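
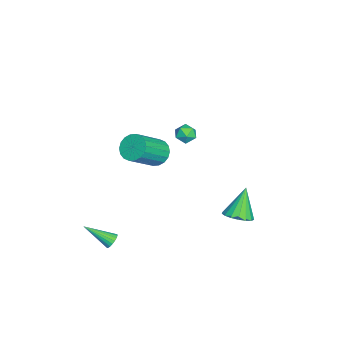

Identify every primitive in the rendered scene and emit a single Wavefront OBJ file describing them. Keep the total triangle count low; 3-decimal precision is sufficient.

v 3.539 3.571 -0.849
v 3.972 2.927 -0.477
v 2.641 3.889 0.749
v 4.209 3.257 -0.41
v 4.292 3.658 -0.443
v 4.203 4.04 -0.569
v 3.962 4.314 -0.759
v 3.624 4.418 -0.97
v 3.267 4.327 -1.153
v 2.971 4.064 -1.266
v 2.806 3.687 -1.284
v 2.809 3.284 -1.202
v 2.979 2.946 -1.039
v 3.277 2.751 -0.832
v 3.636 2.745 -0.629
v -3.16 0.453 0.47
v -2.583 0.187 0.191
v -3.777 -0.067 -0.311
v -3.2 -0.333 -0.59
v -3.416 -0.549 0.033
v -3.035 -0.228 0.516
v -3.325 0.348 -0.636
v -2.944 0.669 -0.153
v -2.685 0.122 -0.492
v -2.741 -0.432 -0.078
v -3.619 0.552 -0.042
v -3.675 -0.002 0.372
v 3.802 -2.991 -3.461
v 4.25 -2.894 -3.263
v 3.698 -4.509 -2.479
v 4.123 -2.799 -3.129
v 3.939 -2.737 -3.053
v 3.732 -2.719 -3.047
v 3.537 -2.748 -3.113
v 3.388 -2.82 -3.239
v 3.31 -2.921 -3.403
v 3.317 -3.034 -3.577
v 3.408 -3.14 -3.731
v 3.567 -3.22 -3.839
v 3.767 -3.261 -3.881
v 3.972 -3.255 -3.85
v 4.148 -3.203 -3.752
v 4.264 -3.115 -3.604
v 4.301 -3.006 -3.431
v 1.126 -0.979 1.835
v 1.705 -1.09 1.223
v 2.973 -2.152 2.612
v 2.394 -2.041 3.225
v 1.809 -0.761 1.379
v 3.077 -1.823 2.768
v 1.778 -0.476 1.625
v 3.046 -1.538 3.014
v 1.618 -0.29 1.913
v 2.886 -1.352 3.302
v 1.361 -0.241 2.186
v 2.628 -1.303 3.575
v 1.057 -0.338 2.389
v 2.324 -1.4 3.778
v 0.766 -0.562 2.483
v 2.034 -1.624 3.872
v 0.547 -0.868 2.448
v 1.815 -1.93 3.837
v 0.443 -1.197 2.292
v 1.711 -2.259 3.681
v 0.474 -1.482 2.046
v 1.742 -2.544 3.435
v 0.634 -1.668 1.758
v 1.902 -2.73 3.147
v 0.892 -1.717 1.485
v 2.159 -2.779 2.874
v 1.196 -1.62 1.282
v 2.463 -2.682 2.671
v 1.486 -1.396 1.188
v 2.754 -2.458 2.577
f 2 1 4
f 2 4 3
f 4 1 5
f 4 5 3
f 5 1 6
f 5 6 3
f 6 1 7
f 6 7 3
f 7 1 8
f 7 8 3
f 8 1 9
f 8 9 3
f 9 1 10
f 9 10 3
f 10 1 11
f 10 11 3
f 11 1 12
f 11 12 3
f 12 1 13
f 12 13 3
f 13 1 14
f 13 14 3
f 14 1 15
f 14 15 3
f 15 1 2
f 15 2 3
f 16 27 21
f 16 21 17
f 16 17 23
f 16 23 26
f 16 26 27
f 17 21 25
f 21 27 20
f 27 26 18
f 26 23 22
f 23 17 24
f 19 25 20
f 19 20 18
f 19 18 22
f 19 22 24
f 19 24 25
f 20 25 21
f 18 20 27
f 22 18 26
f 24 22 23
f 25 24 17
f 29 28 31
f 29 31 30
f 31 28 32
f 31 32 30
f 32 28 33
f 32 33 30
f 33 28 34
f 33 34 30
f 34 28 35
f 34 35 30
f 35 28 36
f 35 36 30
f 36 28 37
f 36 37 30
f 37 28 38
f 37 38 30
f 38 28 39
f 38 39 30
f 39 28 40
f 39 40 30
f 40 28 41
f 40 41 30
f 41 28 42
f 41 42 30
f 42 28 43
f 42 43 30
f 43 28 44
f 43 44 30
f 44 28 29
f 44 29 30
f 46 45 49
f 46 49 47
f 47 49 50
f 47 50 48
f 49 45 51
f 49 51 50
f 50 51 52
f 50 52 48
f 51 45 53
f 51 53 52
f 52 53 54
f 52 54 48
f 53 45 55
f 53 55 54
f 54 55 56
f 54 56 48
f 55 45 57
f 55 57 56
f 56 57 58
f 56 58 48
f 57 45 59
f 57 59 58
f 58 59 60
f 58 60 48
f 59 45 61
f 59 61 60
f 60 61 62
f 60 62 48
f 61 45 63
f 61 63 62
f 62 63 64
f 62 64 48
f 63 45 65
f 63 65 64
f 64 65 66
f 64 66 48
f 65 45 67
f 65 67 66
f 66 67 68
f 66 68 48
f 67 45 69
f 67 69 68
f 68 69 70
f 68 70 48
f 69 45 71
f 69 71 70
f 70 71 72
f 70 72 48
f 71 45 73
f 71 73 72
f 72 73 74
f 72 74 48
f 73 45 46
f 73 46 74
f 74 46 47
f 74 47 48



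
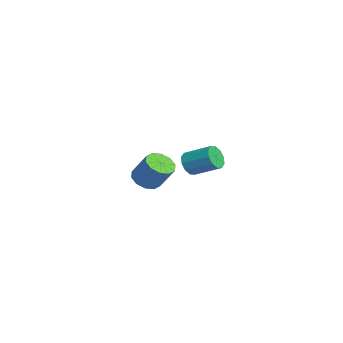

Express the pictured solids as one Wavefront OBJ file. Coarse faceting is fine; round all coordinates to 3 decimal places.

v -4.041 2.065 0.062
v -3.419 2.376 -0.409
v -2.738 3.007 0.906
v -3.359 2.695 1.378
v -3.796 2.733 -0.385
v -3.115 3.363 0.931
v -4.267 2.834 -0.189
v -3.585 3.464 1.126
v -4.651 2.641 0.102
v -3.969 3.272 1.417
v -4.802 2.228 0.378
v -4.12 2.859 1.694
v -4.662 1.753 0.534
v -3.981 2.384 1.849
v -4.285 1.397 0.509
v -3.604 2.027 1.825
v -3.815 1.296 0.314
v -3.133 1.926 1.629
v -3.431 1.488 0.023
v -2.749 2.119 1.338
v -3.28 1.901 -0.254
v -2.598 2.532 1.062
v 1.881 3.162 3.532
v 2.395 3.1 3.076
v 3.113 4.215 3.732
v 2.599 4.278 4.188
v 2.111 3.375 2.917
v 2.829 4.491 3.573
v 1.739 3.57 2.994
v 2.457 4.686 3.65
v 1.422 3.608 3.275
v 2.139 4.724 3.931
v 1.28 3.477 3.655
v 1.997 4.592 4.311
v 1.367 3.225 3.988
v 2.085 4.34 4.644
v 1.651 2.949 4.147
v 2.369 4.065 4.803
v 2.023 2.754 4.07
v 2.741 3.87 4.726
v 2.341 2.716 3.789
v 3.058 3.832 4.445
v 2.483 2.848 3.409
v 3.2 3.963 4.065
f 2 1 5
f 2 5 3
f 3 5 6
f 3 6 4
f 5 1 7
f 5 7 6
f 6 7 8
f 6 8 4
f 7 1 9
f 7 9 8
f 8 9 10
f 8 10 4
f 9 1 11
f 9 11 10
f 10 11 12
f 10 12 4
f 11 1 13
f 11 13 12
f 12 13 14
f 12 14 4
f 13 1 15
f 13 15 14
f 14 15 16
f 14 16 4
f 15 1 17
f 15 17 16
f 16 17 18
f 16 18 4
f 17 1 19
f 17 19 18
f 18 19 20
f 18 20 4
f 19 1 21
f 19 21 20
f 20 21 22
f 20 22 4
f 21 1 2
f 21 2 22
f 22 2 3
f 22 3 4
f 24 23 27
f 24 27 25
f 25 27 28
f 25 28 26
f 27 23 29
f 27 29 28
f 28 29 30
f 28 30 26
f 29 23 31
f 29 31 30
f 30 31 32
f 30 32 26
f 31 23 33
f 31 33 32
f 32 33 34
f 32 34 26
f 33 23 35
f 33 35 34
f 34 35 36
f 34 36 26
f 35 23 37
f 35 37 36
f 36 37 38
f 36 38 26
f 37 23 39
f 37 39 38
f 38 39 40
f 38 40 26
f 39 23 41
f 39 41 40
f 40 41 42
f 40 42 26
f 41 23 43
f 41 43 42
f 42 43 44
f 42 44 26
f 43 23 24
f 43 24 44
f 44 24 25
f 44 25 26



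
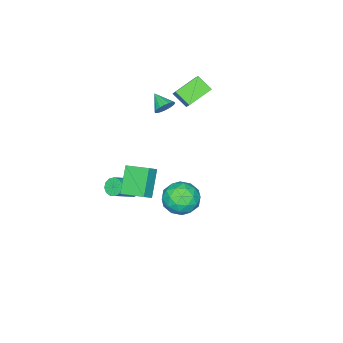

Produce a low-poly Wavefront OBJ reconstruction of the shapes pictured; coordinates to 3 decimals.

v 2.758 -0.985 1.409
v 3.44 -0.995 1.964
v 2.488 0.499 1.765
v 3.171 0.49 2.321
v 3.929 -0.43 -0.021
v 4.612 -0.439 0.535
v 3.66 1.055 0.336
v 4.342 1.045 0.891
v -1.366 -1.98 3.482
v -1.027 -1.747 4.036
v -1.654 -2.98 4.078
v -1.311 -1.639 4.079
v -1.606 -1.599 4.005
v -1.854 -1.634 3.826
v -2.005 -1.737 3.58
v -2.029 -1.889 3.314
v -1.922 -2.058 3.081
v -1.705 -2.212 2.928
v -1.421 -2.32 2.884
v -1.126 -2.36 2.959
v -0.879 -2.325 3.137
v -0.728 -2.222 3.384
v -0.703 -2.07 3.65
v -0.81 -1.901 3.882
v -2.9 -2.615 3.469
v -4.478 -2.187 4.123
v -2.947 -1.64 2.721
v -4.524 -1.213 3.374
v -2.436 -2.027 4.206
v -4.013 -1.6 4.859
v -2.482 -1.053 3.457
v -4.06 -0.625 4.111
v -0.006 -3.385 -3.762
v 0.322 -2.98 -4.167
v 1.873 -3.15 -3.083
v 1.546 -3.555 -2.678
v 0.165 -2.764 -3.908
v 1.716 -2.934 -2.824
v -0.047 -2.746 -3.603
v 1.504 -2.916 -2.519
v -0.245 -2.93 -3.348
v 1.306 -3.1 -2.264
v -0.367 -3.259 -3.225
v 1.184 -3.429 -2.141
v -0.375 -3.628 -3.272
v 1.176 -3.798 -2.188
v -0.265 -3.92 -3.475
v 1.286 -4.09 -2.391
v -0.073 -4.042 -3.769
v 1.478 -4.211 -2.685
v 0.141 -3.955 -4.061
v 1.692 -4.125 -2.977
v 0.308 -3.688 -4.258
v 1.859 -3.857 -3.174
v 0.375 -3.324 -4.298
v 1.926 -3.494 -3.214
v 3.452 3.968 1.079
v 4.042 4.474 1.935
v 3.958 2.286 1.725
v 4.548 2.792 2.581
v 3.393 2.838 2.57
v 3.08 3.877 2.171
v 4.92 2.883 1.489
v 4.607 3.922 1.09
v 4.95 3.804 2.189
v 4.006 3.776 2.856
v 3.994 2.984 0.804
v 3.05 2.956 1.471
v 3.702 4.369 1.45
v 4.298 2.391 2.21
v 3.618 2.418 2.203
v 3.965 2.716 2.706
v 3.137 4.018 1.589
v 3.484 4.315 2.092
v 3.102 3.354 2.465
v 4.516 2.445 1.568
v 4.863 2.742 2.071
v 4.035 4.044 0.954
v 4.382 4.342 1.457
v 4.898 3.406 1.195
v 4.583 4.272 2.102
v 4.881 3.284 2.482
v 5.099 3.337 1.841
v 4.915 3.948 1.606
v 4.028 4.256 2.495
v 4.326 3.267 2.875
v 3.646 3.294 2.868
v 3.463 3.905 2.633
v 4.562 3.862 2.644
v 3.674 3.493 0.785
v 3.972 2.504 1.165
v 4.537 2.855 1.027
v 4.354 3.466 0.792
v 3.119 3.476 1.178
v 3.417 2.488 1.558
v 3.085 2.812 2.054
v 2.901 3.423 1.819
v 3.438 2.898 1.016
f 2 4 1
f 5 2 1
f 1 4 3
f 3 5 1
f 2 8 4
f 6 2 5
f 6 8 2
f 4 8 3
f 7 5 3
f 3 8 7
f 7 6 5
f 8 6 7
f 10 9 12
f 10 12 11
f 12 9 13
f 12 13 11
f 13 9 14
f 13 14 11
f 14 9 15
f 14 15 11
f 15 9 16
f 15 16 11
f 16 9 17
f 16 17 11
f 17 9 18
f 17 18 11
f 18 9 19
f 18 19 11
f 19 9 20
f 19 20 11
f 20 9 21
f 20 21 11
f 21 9 22
f 21 22 11
f 22 9 23
f 22 23 11
f 23 9 24
f 23 24 11
f 24 9 10
f 24 10 11
f 26 28 25
f 29 26 25
f 25 28 27
f 27 29 25
f 26 32 28
f 30 26 29
f 30 32 26
f 28 32 27
f 31 29 27
f 27 32 31
f 31 30 29
f 32 30 31
f 34 33 37
f 34 37 35
f 35 37 38
f 35 38 36
f 37 33 39
f 37 39 38
f 38 39 40
f 38 40 36
f 39 33 41
f 39 41 40
f 40 41 42
f 40 42 36
f 41 33 43
f 41 43 42
f 42 43 44
f 42 44 36
f 43 33 45
f 43 45 44
f 44 45 46
f 44 46 36
f 45 33 47
f 45 47 46
f 46 47 48
f 46 48 36
f 47 33 49
f 47 49 48
f 48 49 50
f 48 50 36
f 49 33 51
f 49 51 50
f 50 51 52
f 50 52 36
f 51 33 53
f 51 53 52
f 52 53 54
f 52 54 36
f 53 33 55
f 53 55 54
f 54 55 56
f 54 56 36
f 55 33 34
f 55 34 56
f 56 34 35
f 56 35 36
f 57 94 73
f 94 68 97
f 73 97 62
f 94 97 73
f 57 73 69
f 73 62 74
f 69 74 58
f 73 74 69
f 57 69 78
f 69 58 79
f 78 79 64
f 69 79 78
f 57 78 90
f 78 64 93
f 90 93 67
f 78 93 90
f 57 90 94
f 90 67 98
f 94 98 68
f 90 98 94
f 58 74 85
f 74 62 88
f 85 88 66
f 74 88 85
f 62 97 75
f 97 68 96
f 75 96 61
f 97 96 75
f 68 98 95
f 98 67 91
f 95 91 59
f 98 91 95
f 67 93 92
f 93 64 80
f 92 80 63
f 93 80 92
f 64 79 84
f 79 58 81
f 84 81 65
f 79 81 84
f 60 86 72
f 86 66 87
f 72 87 61
f 86 87 72
f 60 72 70
f 72 61 71
f 70 71 59
f 72 71 70
f 60 70 77
f 70 59 76
f 77 76 63
f 70 76 77
f 60 77 82
f 77 63 83
f 82 83 65
f 77 83 82
f 60 82 86
f 82 65 89
f 86 89 66
f 82 89 86
f 61 87 75
f 87 66 88
f 75 88 62
f 87 88 75
f 59 71 95
f 71 61 96
f 95 96 68
f 71 96 95
f 63 76 92
f 76 59 91
f 92 91 67
f 76 91 92
f 65 83 84
f 83 63 80
f 84 80 64
f 83 80 84
f 66 89 85
f 89 65 81
f 85 81 58
f 89 81 85



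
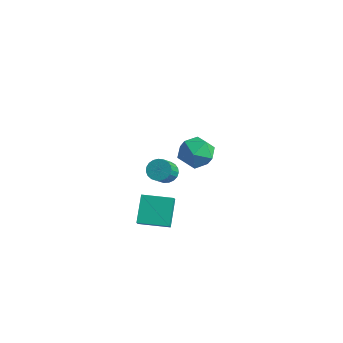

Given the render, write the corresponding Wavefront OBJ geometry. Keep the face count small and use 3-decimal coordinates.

v 0.118 -1.655 1.393
v 0.78 -1.492 1.286
v 1.124 -2.342 2.121
v 0.462 -2.505 2.227
v 0.708 -1.313 1.498
v 1.052 -2.163 2.333
v 0.534 -1.193 1.692
v 0.877 -2.043 2.527
v 0.288 -1.153 1.834
v 0.631 -2.003 2.669
v 0.013 -1.199 1.9
v 0.356 -2.049 2.735
v -0.244 -1.325 1.878
v 0.099 -2.175 2.713
v -0.439 -1.507 1.772
v -0.095 -2.357 2.607
v -0.537 -1.715 1.6
v -0.194 -2.565 2.435
v -0.522 -1.913 1.393
v -0.178 -2.763 2.228
v -0.396 -2.066 1.185
v -0.052 -2.916 2.02
v -0.181 -2.148 1.014
v 0.162 -2.998 1.849
v 0.085 -2.145 0.908
v 0.429 -2.995 1.742
v 0.358 -2.057 0.885
v 0.701 -2.907 1.72
v 0.588 -1.899 0.951
v 0.932 -2.749 1.785
v 0.738 -1.7 1.092
v 1.081 -2.55 1.927
v -2.574 4.111 -2.507
v -1.919 3.809 -1.55
v -4.181 3.531 -1.59
v -3.526 3.229 -0.633
v -3.663 4.383 -0.926
v -2.669 4.742 -1.492
v -3.431 2.598 -1.648
v -2.437 2.957 -2.214
v -2.448 2.874 -1.019
v -2.592 3.977 -0.572
v -3.508 3.363 -2.568
v -3.652 4.466 -2.121
v -0.54 -2.712 -0.316
v -0.138 -3.185 0.279
v 0.809 -1.665 -0.396
v 1.212 -2.138 0.199
v 0.168 -3.722 -1.599
v 0.571 -4.195 -1.004
v 1.518 -2.675 -1.679
v 1.92 -3.148 -1.084
f 2 1 5
f 2 5 3
f 3 5 6
f 3 6 4
f 5 1 7
f 5 7 6
f 6 7 8
f 6 8 4
f 7 1 9
f 7 9 8
f 8 9 10
f 8 10 4
f 9 1 11
f 9 11 10
f 10 11 12
f 10 12 4
f 11 1 13
f 11 13 12
f 12 13 14
f 12 14 4
f 13 1 15
f 13 15 14
f 14 15 16
f 14 16 4
f 15 1 17
f 15 17 16
f 16 17 18
f 16 18 4
f 17 1 19
f 17 19 18
f 18 19 20
f 18 20 4
f 19 1 21
f 19 21 20
f 20 21 22
f 20 22 4
f 21 1 23
f 21 23 22
f 22 23 24
f 22 24 4
f 23 1 25
f 23 25 24
f 24 25 26
f 24 26 4
f 25 1 27
f 25 27 26
f 26 27 28
f 26 28 4
f 27 1 29
f 27 29 28
f 28 29 30
f 28 30 4
f 29 1 31
f 29 31 30
f 30 31 32
f 30 32 4
f 31 1 2
f 31 2 32
f 32 2 3
f 32 3 4
f 33 44 38
f 33 38 34
f 33 34 40
f 33 40 43
f 33 43 44
f 34 38 42
f 38 44 37
f 44 43 35
f 43 40 39
f 40 34 41
f 36 42 37
f 36 37 35
f 36 35 39
f 36 39 41
f 36 41 42
f 37 42 38
f 35 37 44
f 39 35 43
f 41 39 40
f 42 41 34
f 46 48 45
f 49 46 45
f 45 48 47
f 47 49 45
f 46 52 48
f 50 46 49
f 50 52 46
f 48 52 47
f 51 49 47
f 47 52 51
f 51 50 49
f 52 50 51



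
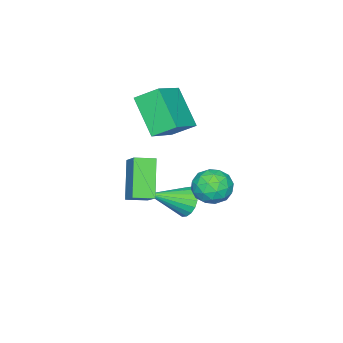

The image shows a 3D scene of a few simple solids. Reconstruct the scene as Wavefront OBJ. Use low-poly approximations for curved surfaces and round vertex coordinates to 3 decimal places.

v -4.14 -4.962 2.205
v -4.547 -3.98 2.9
v -3.468 -3.604 0.679
v -3.875 -2.622 1.374
v -2.485 -4.858 3.026
v -2.892 -3.876 3.721
v -1.813 -3.5 1.5
v -2.22 -2.518 2.195
v -1.66 -1.625 -1.747
v -1.195 -1.552 -2.382
v -0.28 -2.635 -0.853
v -1.112 -1.269 -2.191
v -1.137 -1.056 -1.912
v -1.266 -0.956 -1.6
v -1.473 -0.989 -1.318
v -1.717 -1.147 -1.12
v -1.949 -1.401 -1.047
v -2.125 -1.698 -1.112
v -2.208 -1.981 -1.303
v -2.183 -2.194 -1.582
v -2.054 -2.294 -1.894
v -1.848 -2.261 -2.176
v -1.604 -2.103 -2.374
v -1.371 -1.85 -2.447
v 0.599 -3.047 1.546
v 1.232 -2.234 2.355
v -0.034 -2.397 1.389
v 0.599 -1.585 2.199
v 1.661 -2.375 0.041
v 2.294 -1.563 0.851
v 1.028 -1.726 -0.115
v 1.661 -0.913 0.694
v -0.4 1.343 0.691
v 0.002 1.019 1.446
v -0.582 -0.039 0.194
v -0.18 -0.363 0.949
v -1.005 0.029 1.003
v -0.892 0.883 1.309
v 0.312 0.097 0.331
v 0.425 0.951 0.637
v 0.442 0.249 1.223
v -0.372 0.207 1.639
v -0.208 0.773 0.001
v -1.022 0.731 0.417
v -0.183 1.303 1.112
v -0.397 -0.323 0.528
v -0.882 -0.092 0.56
v -0.645 -0.283 1.003
v -0.709 1.223 1.032
v -0.472 1.032 1.475
v -1.064 0.45 1.215
v -0.108 -0.052 0.165
v 0.129 -0.243 0.608
v 0.065 1.263 0.637
v 0.302 1.072 1.08
v 0.484 0.53 0.425
v 0.312 0.66 1.425
v 0.205 -0.153 1.133
v 0.494 0.117 0.769
v 0.56 0.62 0.95
v -0.166 0.635 1.669
v -0.273 -0.178 1.377
v -0.758 0.052 1.409
v -0.692 0.555 1.589
v 0.092 0.182 1.538
v -0.307 1.158 0.263
v -0.414 0.345 -0.029
v 0.112 0.425 0.051
v 0.178 0.928 0.231
v -0.785 1.133 0.507
v -0.892 0.32 0.215
v -1.14 0.36 0.69
v -1.074 0.863 0.871
v -0.672 0.798 0.102
f 2 4 1
f 5 2 1
f 1 4 3
f 3 5 1
f 2 8 4
f 6 2 5
f 6 8 2
f 4 8 3
f 7 5 3
f 3 8 7
f 7 6 5
f 8 6 7
f 10 9 12
f 10 12 11
f 12 9 13
f 12 13 11
f 13 9 14
f 13 14 11
f 14 9 15
f 14 15 11
f 15 9 16
f 15 16 11
f 16 9 17
f 16 17 11
f 17 9 18
f 17 18 11
f 18 9 19
f 18 19 11
f 19 9 20
f 19 20 11
f 20 9 21
f 20 21 11
f 21 9 22
f 21 22 11
f 22 9 23
f 22 23 11
f 23 9 24
f 23 24 11
f 24 9 10
f 24 10 11
f 26 28 25
f 29 26 25
f 25 28 27
f 27 29 25
f 26 32 28
f 30 26 29
f 30 32 26
f 28 32 27
f 31 29 27
f 27 32 31
f 31 30 29
f 32 30 31
f 33 70 49
f 70 44 73
f 49 73 38
f 70 73 49
f 33 49 45
f 49 38 50
f 45 50 34
f 49 50 45
f 33 45 54
f 45 34 55
f 54 55 40
f 45 55 54
f 33 54 66
f 54 40 69
f 66 69 43
f 54 69 66
f 33 66 70
f 66 43 74
f 70 74 44
f 66 74 70
f 34 50 61
f 50 38 64
f 61 64 42
f 50 64 61
f 38 73 51
f 73 44 72
f 51 72 37
f 73 72 51
f 44 74 71
f 74 43 67
f 71 67 35
f 74 67 71
f 43 69 68
f 69 40 56
f 68 56 39
f 69 56 68
f 40 55 60
f 55 34 57
f 60 57 41
f 55 57 60
f 36 62 48
f 62 42 63
f 48 63 37
f 62 63 48
f 36 48 46
f 48 37 47
f 46 47 35
f 48 47 46
f 36 46 53
f 46 35 52
f 53 52 39
f 46 52 53
f 36 53 58
f 53 39 59
f 58 59 41
f 53 59 58
f 36 58 62
f 58 41 65
f 62 65 42
f 58 65 62
f 37 63 51
f 63 42 64
f 51 64 38
f 63 64 51
f 35 47 71
f 47 37 72
f 71 72 44
f 47 72 71
f 39 52 68
f 52 35 67
f 68 67 43
f 52 67 68
f 41 59 60
f 59 39 56
f 60 56 40
f 59 56 60
f 42 65 61
f 65 41 57
f 61 57 34
f 65 57 61



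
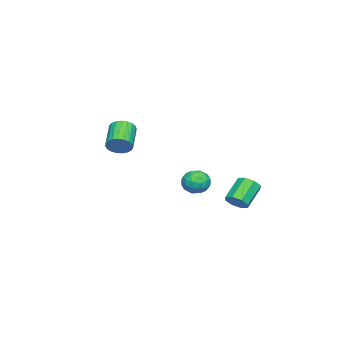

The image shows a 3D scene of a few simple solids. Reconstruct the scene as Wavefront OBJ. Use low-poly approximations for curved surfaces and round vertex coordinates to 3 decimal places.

v 3.612 1.52 0.912
v 4.085 0.903 0.944
v 2.895 1.017 1.816
v 3.368 0.4 1.848
v 3.616 1.095 2.097
v 4.059 1.406 1.538
v 2.921 0.514 1.222
v 3.364 0.825 0.663
v 3.658 0.282 1.136
v 4.088 0.64 1.677
v 2.892 1.28 1.083
v 3.322 1.638 1.624
v 3.912 1.256 0.849
v 3.068 0.664 1.911
v 3.214 1.073 2.057
v 3.492 0.71 2.077
v 3.896 1.551 1.198
v 4.175 1.188 1.217
v 3.899 1.301 1.894
v 2.805 0.732 1.543
v 3.084 0.369 1.562
v 3.488 1.21 0.683
v 3.766 0.847 0.703
v 3.081 0.619 0.866
v 3.939 0.528 0.981
v 3.517 0.232 1.512
v 3.254 0.3 1.144
v 3.515 0.482 0.815
v 4.191 0.739 1.298
v 3.77 0.443 1.83
v 3.915 0.851 1.976
v 4.176 1.034 1.647
v 3.94 0.374 1.411
v 3.21 1.477 0.93
v 2.789 1.181 1.462
v 2.804 0.886 1.113
v 3.065 1.069 0.784
v 3.463 1.688 1.248
v 3.041 1.392 1.779
v 3.465 1.438 1.945
v 3.726 1.62 1.616
v 3.04 1.546 1.349
v 2.419 -3.551 2.847
v 2.642 -3.182 3.398
v 1.324 -3.56 4.184
v 1.101 -3.929 3.633
v 2.494 -2.982 3.247
v 1.177 -3.359 4.033
v 2.334 -2.88 3.027
v 1.016 -3.258 3.813
v 2.188 -2.894 2.775
v 0.87 -3.272 3.561
v 2.082 -3.022 2.536
v 0.764 -3.4 3.322
v 2.034 -3.241 2.351
v 0.717 -3.619 3.137
v 2.053 -3.514 2.251
v 0.735 -3.892 3.037
v 2.135 -3.794 2.255
v 0.817 -4.171 3.041
v 2.266 -4.031 2.361
v 0.949 -4.408 3.147
v 2.424 -4.185 2.55
v 1.106 -4.563 3.336
v 2.58 -4.23 2.792
v 1.263 -4.608 3.578
v 2.709 -4.157 3.042
v 1.392 -4.535 3.828
v 2.788 -3.98 3.259
v 1.47 -4.358 4.045
v 2.802 -3.728 3.405
v 1.485 -4.106 4.191
v 2.751 -3.446 3.454
v 1.433 -3.824 4.24
v 2.609 2.736 -0.052
v 3.019 2.653 0.446
v 1.92 2.902 1.39
v 1.511 2.984 0.892
v 2.996 3.127 0.295
v 1.897 3.375 1.239
v 2.747 3.371 -0.06
v 1.648 3.62 0.885
v 2.417 3.243 -0.41
v 1.318 3.492 0.535
v 2.2 2.818 -0.55
v 1.101 3.067 0.394
v 2.223 2.345 -0.399
v 1.124 2.593 0.545
v 2.472 2.1 -0.045
v 1.373 2.349 0.9
v 2.802 2.228 0.305
v 1.703 2.477 1.25
f 1 38 17
f 38 12 41
f 17 41 6
f 38 41 17
f 1 17 13
f 17 6 18
f 13 18 2
f 17 18 13
f 1 13 22
f 13 2 23
f 22 23 8
f 13 23 22
f 1 22 34
f 22 8 37
f 34 37 11
f 22 37 34
f 1 34 38
f 34 11 42
f 38 42 12
f 34 42 38
f 2 18 29
f 18 6 32
f 29 32 10
f 18 32 29
f 6 41 19
f 41 12 40
f 19 40 5
f 41 40 19
f 12 42 39
f 42 11 35
f 39 35 3
f 42 35 39
f 11 37 36
f 37 8 24
f 36 24 7
f 37 24 36
f 8 23 28
f 23 2 25
f 28 25 9
f 23 25 28
f 4 30 16
f 30 10 31
f 16 31 5
f 30 31 16
f 4 16 14
f 16 5 15
f 14 15 3
f 16 15 14
f 4 14 21
f 14 3 20
f 21 20 7
f 14 20 21
f 4 21 26
f 21 7 27
f 26 27 9
f 21 27 26
f 4 26 30
f 26 9 33
f 30 33 10
f 26 33 30
f 5 31 19
f 31 10 32
f 19 32 6
f 31 32 19
f 3 15 39
f 15 5 40
f 39 40 12
f 15 40 39
f 7 20 36
f 20 3 35
f 36 35 11
f 20 35 36
f 9 27 28
f 27 7 24
f 28 24 8
f 27 24 28
f 10 33 29
f 33 9 25
f 29 25 2
f 33 25 29
f 44 43 47
f 44 47 45
f 45 47 48
f 45 48 46
f 47 43 49
f 47 49 48
f 48 49 50
f 48 50 46
f 49 43 51
f 49 51 50
f 50 51 52
f 50 52 46
f 51 43 53
f 51 53 52
f 52 53 54
f 52 54 46
f 53 43 55
f 53 55 54
f 54 55 56
f 54 56 46
f 55 43 57
f 55 57 56
f 56 57 58
f 56 58 46
f 57 43 59
f 57 59 58
f 58 59 60
f 58 60 46
f 59 43 61
f 59 61 60
f 60 61 62
f 60 62 46
f 61 43 63
f 61 63 62
f 62 63 64
f 62 64 46
f 63 43 65
f 63 65 64
f 64 65 66
f 64 66 46
f 65 43 67
f 65 67 66
f 66 67 68
f 66 68 46
f 67 43 69
f 67 69 68
f 68 69 70
f 68 70 46
f 69 43 71
f 69 71 70
f 70 71 72
f 70 72 46
f 71 43 73
f 71 73 72
f 72 73 74
f 72 74 46
f 73 43 44
f 73 44 74
f 74 44 45
f 74 45 46
f 76 75 79
f 76 79 77
f 77 79 80
f 77 80 78
f 79 75 81
f 79 81 80
f 80 81 82
f 80 82 78
f 81 75 83
f 81 83 82
f 82 83 84
f 82 84 78
f 83 75 85
f 83 85 84
f 84 85 86
f 84 86 78
f 85 75 87
f 85 87 86
f 86 87 88
f 86 88 78
f 87 75 89
f 87 89 88
f 88 89 90
f 88 90 78
f 89 75 91
f 89 91 90
f 90 91 92
f 90 92 78
f 91 75 76
f 91 76 92
f 92 76 77
f 92 77 78



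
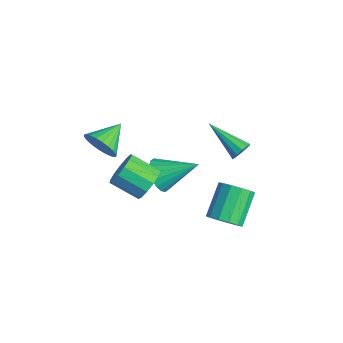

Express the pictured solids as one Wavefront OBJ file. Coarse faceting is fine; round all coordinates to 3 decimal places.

v -3.667 -1.267 0.479
v -3.134 -1.365 1.283
v -4.293 0.087 1.061
v -2.9 -1.163 1.064
v -2.784 -0.977 0.756
v -2.802 -0.835 0.406
v -2.952 -0.758 0.067
v -3.21 -0.759 -0.21
v -3.539 -0.837 -0.381
v -3.886 -0.981 -0.421
v -4.201 -1.168 -0.325
v -4.434 -1.37 -0.105
v -4.551 -1.556 0.203
v -4.533 -1.698 0.553
v -4.383 -1.775 0.892
v -4.124 -1.774 1.168
v -3.796 -1.696 1.34
v -3.448 -1.552 1.38
v -0.951 0.044 -0.581
v -0.221 -0.415 -0.232
v -1.219 -1.423 0.53
v -1.949 -0.964 0.181
v -0.338 -0.038 0.114
v -1.336 -1.046 0.875
v -0.649 0.365 0.238
v -1.647 -0.643 1
v -1.057 0.665 0.103
v -2.054 -0.343 0.865
v -1.43 0.769 -0.25
v -2.428 -0.239 0.512
v -1.652 0.642 -0.707
v -2.65 -0.366 0.055
v -1.651 0.326 -1.125
v -2.649 -0.682 -0.363
v -1.428 -0.08 -1.37
v -2.426 -1.088 -0.608
v -1.053 -0.447 -1.364
v -2.051 -1.455 -0.602
v -0.646 -0.658 -1.11
v -1.644 -1.666 -0.348
v -0.336 -0.646 -0.688
v -1.334 -1.653 0.074
v 0.269 3.323 -3.847
v 0.924 3.242 -3.221
v -0.094 4.396 -2.006
v -0.749 4.477 -2.633
v 1.047 3.651 -3.506
v 0.028 4.804 -2.292
v 0.922 3.955 -3.899
v -0.096 5.108 -2.685
v 0.59 4.059 -4.276
v -0.428 5.212 -3.062
v 0.156 3.929 -4.517
v -0.862 5.082 -3.302
v -0.242 3.607 -4.545
v -1.26 4.76 -3.33
v -0.478 3.195 -4.351
v -1.496 4.348 -3.137
v -0.476 2.824 -3.998
v -1.495 3.977 -2.783
v -0.238 2.611 -3.596
v -1.257 3.764 -2.382
v 0.161 2.625 -3.275
v -0.858 3.778 -2.06
v 0.594 2.86 -3.135
v -0.424 4.013 -1.92
v 1.185 3.65 2.378
v 1.494 3.528 2.842
v -0.525 2.83 3.302
v 1.361 3.852 2.882
v 1.16 4.098 2.73
v 0.969 4.174 2.444
v 0.861 4.049 2.132
v 0.877 3.773 1.915
v 1.01 3.449 1.875
v 1.21 3.202 2.027
v 1.401 3.127 2.313
v 1.51 3.251 2.624
v -3.949 1.9 -3.537
v -3.354 1.247 -3.09
v -2.971 3.54 -2.443
v -3.128 1.354 -3.453
v -3.064 1.569 -3.832
v -3.176 1.85 -4.153
v -3.441 2.141 -4.352
v -3.806 2.384 -4.389
v -4.2 2.531 -4.258
v -4.544 2.554 -3.983
v -4.771 2.447 -3.621
v -4.834 2.232 -3.242
v -4.723 1.951 -2.921
v -4.458 1.66 -2.722
v -4.092 1.417 -2.685
v -3.698 1.27 -2.816
f 2 1 4
f 2 4 3
f 4 1 5
f 4 5 3
f 5 1 6
f 5 6 3
f 6 1 7
f 6 7 3
f 7 1 8
f 7 8 3
f 8 1 9
f 8 9 3
f 9 1 10
f 9 10 3
f 10 1 11
f 10 11 3
f 11 1 12
f 11 12 3
f 12 1 13
f 12 13 3
f 13 1 14
f 13 14 3
f 14 1 15
f 14 15 3
f 15 1 16
f 15 16 3
f 16 1 17
f 16 17 3
f 17 1 18
f 17 18 3
f 18 1 2
f 18 2 3
f 20 19 23
f 20 23 21
f 21 23 24
f 21 24 22
f 23 19 25
f 23 25 24
f 24 25 26
f 24 26 22
f 25 19 27
f 25 27 26
f 26 27 28
f 26 28 22
f 27 19 29
f 27 29 28
f 28 29 30
f 28 30 22
f 29 19 31
f 29 31 30
f 30 31 32
f 30 32 22
f 31 19 33
f 31 33 32
f 32 33 34
f 32 34 22
f 33 19 35
f 33 35 34
f 34 35 36
f 34 36 22
f 35 19 37
f 35 37 36
f 36 37 38
f 36 38 22
f 37 19 39
f 37 39 38
f 38 39 40
f 38 40 22
f 39 19 41
f 39 41 40
f 40 41 42
f 40 42 22
f 41 19 20
f 41 20 42
f 42 20 21
f 42 21 22
f 44 43 47
f 44 47 45
f 45 47 48
f 45 48 46
f 47 43 49
f 47 49 48
f 48 49 50
f 48 50 46
f 49 43 51
f 49 51 50
f 50 51 52
f 50 52 46
f 51 43 53
f 51 53 52
f 52 53 54
f 52 54 46
f 53 43 55
f 53 55 54
f 54 55 56
f 54 56 46
f 55 43 57
f 55 57 56
f 56 57 58
f 56 58 46
f 57 43 59
f 57 59 58
f 58 59 60
f 58 60 46
f 59 43 61
f 59 61 60
f 60 61 62
f 60 62 46
f 61 43 63
f 61 63 62
f 62 63 64
f 62 64 46
f 63 43 65
f 63 65 64
f 64 65 66
f 64 66 46
f 65 43 44
f 65 44 66
f 66 44 45
f 66 45 46
f 68 67 70
f 68 70 69
f 70 67 71
f 70 71 69
f 71 67 72
f 71 72 69
f 72 67 73
f 72 73 69
f 73 67 74
f 73 74 69
f 74 67 75
f 74 75 69
f 75 67 76
f 75 76 69
f 76 67 77
f 76 77 69
f 77 67 78
f 77 78 69
f 78 67 68
f 78 68 69
f 80 79 82
f 80 82 81
f 82 79 83
f 82 83 81
f 83 79 84
f 83 84 81
f 84 79 85
f 84 85 81
f 85 79 86
f 85 86 81
f 86 79 87
f 86 87 81
f 87 79 88
f 87 88 81
f 88 79 89
f 88 89 81
f 89 79 90
f 89 90 81
f 90 79 91
f 90 91 81
f 91 79 92
f 91 92 81
f 92 79 93
f 92 93 81
f 93 79 94
f 93 94 81
f 94 79 80
f 94 80 81



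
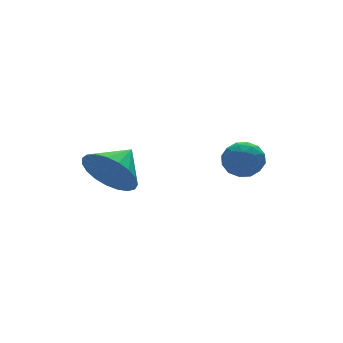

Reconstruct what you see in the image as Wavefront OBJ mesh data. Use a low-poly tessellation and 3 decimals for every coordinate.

v -1.011 -1.329 -1.262
v -0.483 -1.833 -1.837
v -0.049 -0.871 -0.778
v -0.535 -1.508 -2.04
v -0.67 -1.152 -2.109
v -0.863 -0.827 -2.031
v -1.083 -0.588 -1.82
v -1.29 -0.477 -1.512
v -1.448 -0.514 -1.162
v -1.532 -0.691 -0.828
v -1.525 -0.979 -0.57
v -1.429 -1.327 -0.431
v -1.261 -1.675 -0.436
v -1.05 -1.964 -0.584
v -0.832 -2.142 -0.848
v -0.645 -2.18 -1.185
v -0.522 -2.071 -1.535
v 2.376 -2.076 -0.811
v 3.013 -2.154 -1.013
v 2.147 -3.086 -1.147
v 2.784 -3.164 -1.349
v 2.641 -3.125 -0.692
v 2.783 -2.501 -0.485
v 2.377 -2.739 -1.675
v 2.519 -2.115 -1.468
v 3.014 -2.563 -1.547
v 3.177 -2.802 -0.939
v 1.983 -2.438 -1.221
v 2.146 -2.677 -0.613
v 2.715 -2.026 -0.883
v 2.445 -3.214 -1.277
v 2.361 -3.191 -0.891
v 2.736 -3.237 -1.01
v 2.579 -2.23 -0.572
v 2.954 -2.276 -0.691
v 2.735 -2.847 -0.502
v 2.206 -2.964 -1.469
v 2.581 -3.01 -1.588
v 2.424 -2.003 -1.15
v 2.799 -2.049 -1.269
v 2.425 -2.393 -1.658
v 3.09 -2.313 -1.315
v 2.955 -2.906 -1.512
v 2.716 -2.657 -1.704
v 2.799 -2.29 -1.582
v 3.186 -2.453 -0.958
v 3.051 -3.047 -1.155
v 2.967 -3.024 -0.769
v 3.05 -2.657 -0.647
v 3.186 -2.694 -1.272
v 2.109 -2.193 -1.005
v 1.974 -2.787 -1.202
v 2.11 -2.583 -1.513
v 2.193 -2.216 -1.391
v 2.205 -2.334 -0.648
v 2.07 -2.927 -0.845
v 2.361 -2.95 -0.578
v 2.444 -2.583 -0.456
v 1.974 -2.546 -0.888
f 2 1 4
f 2 4 3
f 4 1 5
f 4 5 3
f 5 1 6
f 5 6 3
f 6 1 7
f 6 7 3
f 7 1 8
f 7 8 3
f 8 1 9
f 8 9 3
f 9 1 10
f 9 10 3
f 10 1 11
f 10 11 3
f 11 1 12
f 11 12 3
f 12 1 13
f 12 13 3
f 13 1 14
f 13 14 3
f 14 1 15
f 14 15 3
f 15 1 16
f 15 16 3
f 16 1 17
f 16 17 3
f 17 1 2
f 17 2 3
f 18 55 34
f 55 29 58
f 34 58 23
f 55 58 34
f 18 34 30
f 34 23 35
f 30 35 19
f 34 35 30
f 18 30 39
f 30 19 40
f 39 40 25
f 30 40 39
f 18 39 51
f 39 25 54
f 51 54 28
f 39 54 51
f 18 51 55
f 51 28 59
f 55 59 29
f 51 59 55
f 19 35 46
f 35 23 49
f 46 49 27
f 35 49 46
f 23 58 36
f 58 29 57
f 36 57 22
f 58 57 36
f 29 59 56
f 59 28 52
f 56 52 20
f 59 52 56
f 28 54 53
f 54 25 41
f 53 41 24
f 54 41 53
f 25 40 45
f 40 19 42
f 45 42 26
f 40 42 45
f 21 47 33
f 47 27 48
f 33 48 22
f 47 48 33
f 21 33 31
f 33 22 32
f 31 32 20
f 33 32 31
f 21 31 38
f 31 20 37
f 38 37 24
f 31 37 38
f 21 38 43
f 38 24 44
f 43 44 26
f 38 44 43
f 21 43 47
f 43 26 50
f 47 50 27
f 43 50 47
f 22 48 36
f 48 27 49
f 36 49 23
f 48 49 36
f 20 32 56
f 32 22 57
f 56 57 29
f 32 57 56
f 24 37 53
f 37 20 52
f 53 52 28
f 37 52 53
f 26 44 45
f 44 24 41
f 45 41 25
f 44 41 45
f 27 50 46
f 50 26 42
f 46 42 19
f 50 42 46



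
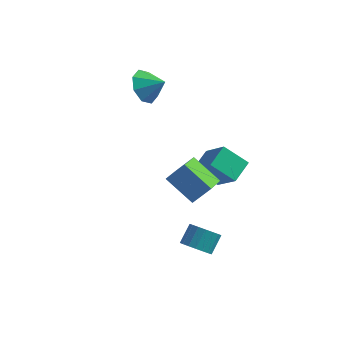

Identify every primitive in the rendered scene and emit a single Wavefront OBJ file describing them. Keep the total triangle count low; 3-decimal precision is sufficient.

v -1.93 2.373 1.804
v -1.491 2.744 1.048
v -0.99 2.387 2.356
v -1.76 3.254 1.492
v -2.128 3.247 2.119
v -2.38 2.728 2.561
v -2.368 2.001 2.56
v -2.1 1.492 2.116
v -1.732 1.498 1.489
v -1.48 2.017 1.047
v 1.152 0.278 -1.322
v 1.352 1.337 -0.841
v 2.219 0.478 -2.206
v 2.419 1.536 -1.726
v 2.221 -0.436 -0.194
v 2.421 0.622 0.286
v 3.288 -0.237 -1.079
v 3.488 0.822 -0.598
v 2.385 -2.495 -4.082
v 2.875 -2.933 -3.743
v 3.025 -2.203 -3.018
v 2.535 -1.765 -3.358
v 3.063 -2.763 -3.953
v 3.213 -2.032 -3.228
v 3.116 -2.54 -4.189
v 3.266 -1.809 -3.465
v 3.024 -2.307 -4.404
v 3.174 -1.577 -3.68
v 2.806 -2.113 -4.555
v 2.956 -1.382 -3.831
v 2.504 -1.993 -4.613
v 2.655 -1.263 -3.888
v 2.179 -1.974 -4.565
v 2.329 -1.243 -3.841
v 1.895 -2.057 -4.422
v 2.045 -1.327 -3.697
v 1.707 -2.228 -4.212
v 1.857 -1.497 -3.487
v 1.654 -2.451 -3.975
v 1.804 -1.72 -3.251
v 1.746 -2.683 -3.76
v 1.896 -1.953 -3.036
v 1.964 -2.878 -3.609
v 2.114 -2.147 -2.885
v 2.265 -2.997 -3.552
v 2.416 -2.267 -2.827
v 2.591 -3.017 -3.599
v 2.741 -2.286 -2.875
v 2.653 -3.594 -0.115
v 1.376 -3.327 0.811
v 2.541 -2.253 -0.656
v 1.264 -1.986 0.271
v 3.316 -3.214 0.689
v 2.039 -2.947 1.616
v 3.204 -1.873 0.149
v 1.927 -1.606 1.075
f 2 1 4
f 2 4 3
f 4 1 5
f 4 5 3
f 5 1 6
f 5 6 3
f 6 1 7
f 6 7 3
f 7 1 8
f 7 8 3
f 8 1 9
f 8 9 3
f 9 1 10
f 9 10 3
f 10 1 2
f 10 2 3
f 12 14 11
f 15 12 11
f 11 14 13
f 13 15 11
f 12 18 14
f 16 12 15
f 16 18 12
f 14 18 13
f 17 15 13
f 13 18 17
f 17 16 15
f 18 16 17
f 20 19 23
f 20 23 21
f 21 23 24
f 21 24 22
f 23 19 25
f 23 25 24
f 24 25 26
f 24 26 22
f 25 19 27
f 25 27 26
f 26 27 28
f 26 28 22
f 27 19 29
f 27 29 28
f 28 29 30
f 28 30 22
f 29 19 31
f 29 31 30
f 30 31 32
f 30 32 22
f 31 19 33
f 31 33 32
f 32 33 34
f 32 34 22
f 33 19 35
f 33 35 34
f 34 35 36
f 34 36 22
f 35 19 37
f 35 37 36
f 36 37 38
f 36 38 22
f 37 19 39
f 37 39 38
f 38 39 40
f 38 40 22
f 39 19 41
f 39 41 40
f 40 41 42
f 40 42 22
f 41 19 43
f 41 43 42
f 42 43 44
f 42 44 22
f 43 19 45
f 43 45 44
f 44 45 46
f 44 46 22
f 45 19 47
f 45 47 46
f 46 47 48
f 46 48 22
f 47 19 20
f 47 20 48
f 48 20 21
f 48 21 22
f 50 52 49
f 53 50 49
f 49 52 51
f 51 53 49
f 50 56 52
f 54 50 53
f 54 56 50
f 52 56 51
f 55 53 51
f 51 56 55
f 55 54 53
f 56 54 55



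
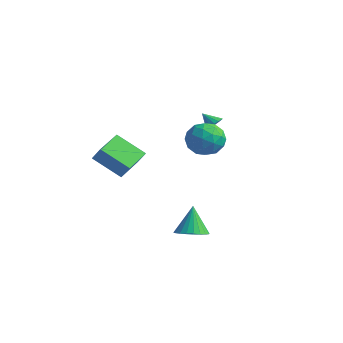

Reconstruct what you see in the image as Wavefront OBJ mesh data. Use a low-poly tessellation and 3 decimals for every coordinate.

v -2.549 -3.345 0.784
v -1.837 -3.373 1.762
v -3 -1.675 1.16
v -2.288 -1.703 2.138
v -0.952 -2.657 -0.358
v -0.24 -2.685 0.62
v -1.403 -0.987 0.018
v -0.691 -1.015 0.996
v 2.94 -1.104 -3.858
v 3.8 -0.62 -3.777
v 2.42 -0.456 -2.182
v 3.579 -0.353 -3.949
v 3.261 -0.201 -4.107
v 2.894 -0.186 -4.227
v 2.534 -0.311 -4.29
v 2.236 -0.557 -4.288
v 2.045 -0.886 -4.22
v 1.991 -1.248 -4.097
v 2.081 -1.588 -3.938
v 2.302 -1.855 -3.766
v 2.62 -2.007 -3.608
v 2.987 -2.021 -3.488
v 3.347 -1.896 -3.425
v 3.645 -1.651 -3.427
v 3.836 -1.322 -3.495
v 3.89 -0.96 -3.618
v 3.748 0.009 3.713
v 4.817 -0.417 3.906
v 3.043 -1.743 3.754
v 4.112 -2.169 3.947
v 3.575 -1.544 4.774
v 4.011 -0.462 4.748
v 3.849 -1.698 2.912
v 4.285 -0.616 2.886
v 4.88 -1.472 3.411
v 4.71 -1.377 4.561
v 3.15 -0.783 3.099
v 2.98 -0.688 4.249
v 4.344 -0.051 3.806
v 3.516 -2.109 3.854
v 3.2 -1.742 4.34
v 3.828 -1.993 4.453
v 3.87 -0.077 4.301
v 4.499 -0.327 4.414
v 3.769 -0.989 4.924
v 3.361 -1.833 3.246
v 3.99 -2.083 3.359
v 4.032 -0.167 3.207
v 4.66 -0.418 3.32
v 4.091 -1.171 2.736
v 5.01 -0.921 3.628
v 4.595 -1.95 3.652
v 4.441 -1.674 3.044
v 4.697 -1.038 3.029
v 4.91 -0.865 4.305
v 4.496 -1.894 4.329
v 4.18 -1.527 4.815
v 4.436 -0.891 4.8
v 4.947 -1.485 4.013
v 3.364 -0.266 3.331
v 2.95 -1.295 3.355
v 3.424 -1.269 2.86
v 3.68 -0.633 2.845
v 3.265 -0.21 4.008
v 2.85 -1.239 4.032
v 3.163 -1.122 4.631
v 3.419 -0.486 4.616
v 2.913 -0.675 3.647
v 1.574 2.081 2.982
v 1.924 2.241 3.443
v 0.806 1.879 3.638
v 1.795 2.486 3.366
v 1.615 2.638 3.202
v 1.426 2.662 2.988
v 1.27 2.554 2.772
v 1.185 2.337 2.604
v 1.188 2.061 2.523
v 1.28 1.79 2.548
v 1.44 1.586 2.672
v 1.63 1.495 2.867
v 1.807 1.539 3.088
v 1.931 1.706 3.285
v 1.974 1.96 3.413
f 2 4 1
f 5 2 1
f 1 4 3
f 3 5 1
f 2 8 4
f 6 2 5
f 6 8 2
f 4 8 3
f 7 5 3
f 3 8 7
f 7 6 5
f 8 6 7
f 10 9 12
f 10 12 11
f 12 9 13
f 12 13 11
f 13 9 14
f 13 14 11
f 14 9 15
f 14 15 11
f 15 9 16
f 15 16 11
f 16 9 17
f 16 17 11
f 17 9 18
f 17 18 11
f 18 9 19
f 18 19 11
f 19 9 20
f 19 20 11
f 20 9 21
f 20 21 11
f 21 9 22
f 21 22 11
f 22 9 23
f 22 23 11
f 23 9 24
f 23 24 11
f 24 9 25
f 24 25 11
f 25 9 26
f 25 26 11
f 26 9 10
f 26 10 11
f 27 64 43
f 64 38 67
f 43 67 32
f 64 67 43
f 27 43 39
f 43 32 44
f 39 44 28
f 43 44 39
f 27 39 48
f 39 28 49
f 48 49 34
f 39 49 48
f 27 48 60
f 48 34 63
f 60 63 37
f 48 63 60
f 27 60 64
f 60 37 68
f 64 68 38
f 60 68 64
f 28 44 55
f 44 32 58
f 55 58 36
f 44 58 55
f 32 67 45
f 67 38 66
f 45 66 31
f 67 66 45
f 38 68 65
f 68 37 61
f 65 61 29
f 68 61 65
f 37 63 62
f 63 34 50
f 62 50 33
f 63 50 62
f 34 49 54
f 49 28 51
f 54 51 35
f 49 51 54
f 30 56 42
f 56 36 57
f 42 57 31
f 56 57 42
f 30 42 40
f 42 31 41
f 40 41 29
f 42 41 40
f 30 40 47
f 40 29 46
f 47 46 33
f 40 46 47
f 30 47 52
f 47 33 53
f 52 53 35
f 47 53 52
f 30 52 56
f 52 35 59
f 56 59 36
f 52 59 56
f 31 57 45
f 57 36 58
f 45 58 32
f 57 58 45
f 29 41 65
f 41 31 66
f 65 66 38
f 41 66 65
f 33 46 62
f 46 29 61
f 62 61 37
f 46 61 62
f 35 53 54
f 53 33 50
f 54 50 34
f 53 50 54
f 36 59 55
f 59 35 51
f 55 51 28
f 59 51 55
f 70 69 72
f 70 72 71
f 72 69 73
f 72 73 71
f 73 69 74
f 73 74 71
f 74 69 75
f 74 75 71
f 75 69 76
f 75 76 71
f 76 69 77
f 76 77 71
f 77 69 78
f 77 78 71
f 78 69 79
f 78 79 71
f 79 69 80
f 79 80 71
f 80 69 81
f 80 81 71
f 81 69 82
f 81 82 71
f 82 69 83
f 82 83 71
f 83 69 70
f 83 70 71



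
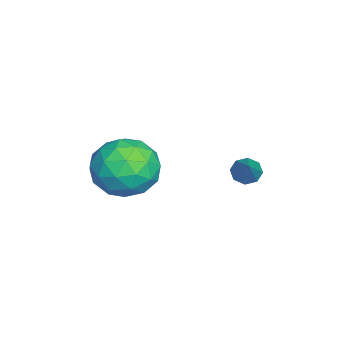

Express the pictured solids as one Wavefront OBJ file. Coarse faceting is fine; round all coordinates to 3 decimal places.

v -2.922 2.508 1.178
v -2.686 2.887 0.857
v -1.678 2.672 2.282
v -2.955 3.055 1.134
v -3.204 2.903 1.437
v -3.287 2.519 1.589
v -3.157 2.129 1.5
v -2.888 1.96 1.223
v -2.639 2.113 0.92
v -2.556 2.496 0.768
v -1.599 -0.485 2.434
v -0.445 -0.111 2.177
v -0.895 -2.289 2.963
v 0.259 -1.915 2.706
v -0.345 -1.438 3.679
v -0.78 -0.323 3.352
v -0.56 -2.077 1.788
v -0.995 -0.962 1.461
v 0.198 -1.094 1.777
v 0.33 -0.699 2.946
v -1.67 -1.701 2.194
v -1.538 -1.306 3.363
v -1.084 -0.14 2.259
v -0.256 -2.26 2.881
v -0.612 -1.98 3.453
v 0.067 -1.76 3.302
v -1.281 -0.265 2.95
v -0.602 -0.044 2.798
v -0.544 -0.825 3.682
v -0.738 -2.356 2.342
v -0.059 -2.135 2.19
v -1.407 -0.64 1.838
v -0.728 -0.42 1.687
v -0.796 -1.575 1.458
v -0.028 -0.497 1.873
v 0.386 -1.558 2.184
v -0.095 -1.653 1.644
v -0.351 -0.998 1.452
v 0.05 -0.265 2.56
v 0.464 -1.326 2.871
v 0.109 -1.046 3.443
v -0.147 -0.39 3.251
v 0.428 -0.843 2.325
v -1.804 -1.074 2.269
v -1.39 -2.135 2.58
v -1.193 -2.01 1.889
v -1.449 -1.354 1.697
v -1.726 -0.842 2.956
v -1.312 -1.903 3.267
v -0.989 -1.402 3.688
v -1.245 -0.747 3.496
v -1.768 -1.557 2.815
f 2 1 4
f 2 4 3
f 4 1 5
f 4 5 3
f 5 1 6
f 5 6 3
f 6 1 7
f 6 7 3
f 7 1 8
f 7 8 3
f 8 1 9
f 8 9 3
f 9 1 10
f 9 10 3
f 10 1 2
f 10 2 3
f 11 48 27
f 48 22 51
f 27 51 16
f 48 51 27
f 11 27 23
f 27 16 28
f 23 28 12
f 27 28 23
f 11 23 32
f 23 12 33
f 32 33 18
f 23 33 32
f 11 32 44
f 32 18 47
f 44 47 21
f 32 47 44
f 11 44 48
f 44 21 52
f 48 52 22
f 44 52 48
f 12 28 39
f 28 16 42
f 39 42 20
f 28 42 39
f 16 51 29
f 51 22 50
f 29 50 15
f 51 50 29
f 22 52 49
f 52 21 45
f 49 45 13
f 52 45 49
f 21 47 46
f 47 18 34
f 46 34 17
f 47 34 46
f 18 33 38
f 33 12 35
f 38 35 19
f 33 35 38
f 14 40 26
f 40 20 41
f 26 41 15
f 40 41 26
f 14 26 24
f 26 15 25
f 24 25 13
f 26 25 24
f 14 24 31
f 24 13 30
f 31 30 17
f 24 30 31
f 14 31 36
f 31 17 37
f 36 37 19
f 31 37 36
f 14 36 40
f 36 19 43
f 40 43 20
f 36 43 40
f 15 41 29
f 41 20 42
f 29 42 16
f 41 42 29
f 13 25 49
f 25 15 50
f 49 50 22
f 25 50 49
f 17 30 46
f 30 13 45
f 46 45 21
f 30 45 46
f 19 37 38
f 37 17 34
f 38 34 18
f 37 34 38
f 20 43 39
f 43 19 35
f 39 35 12
f 43 35 39



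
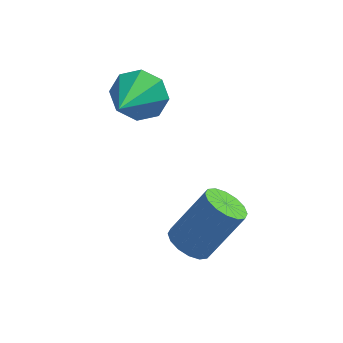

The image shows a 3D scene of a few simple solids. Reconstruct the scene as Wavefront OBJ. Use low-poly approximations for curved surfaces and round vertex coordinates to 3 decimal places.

v -3.034 2.881 -0.807
v -2.509 3.007 -0.315
v -3.366 1.559 -0.113
v -3.003 3.214 -0.157
v -3.516 3.226 -0.38
v -3.745 3.036 -0.853
v -3.558 2.756 -1.298
v -3.064 2.549 -1.456
v -2.552 2.537 -1.233
v -2.322 2.726 -0.76
v -1.698 0.12 -3.592
v -1.301 0.362 -3.923
v -0.486 0.701 -2.698
v -0.882 0.46 -2.368
v -1.489 0.58 -3.858
v -0.674 0.919 -2.633
v -1.733 0.674 -3.722
v -0.918 1.014 -2.497
v -1.968 0.621 -3.551
v -1.153 0.96 -2.326
v -2.13 0.433 -3.391
v -1.315 0.772 -2.166
v -2.176 0.161 -3.285
v -1.361 0.501 -2.06
v -2.094 -0.121 -3.262
v -1.279 0.218 -2.037
v -1.906 -0.339 -3.327
v -1.091 0 -2.102
v -1.662 -0.434 -3.463
v -0.847 -0.094 -2.238
v -1.427 -0.38 -3.634
v -0.612 -0.041 -2.409
v -1.265 -0.192 -3.794
v -0.45 0.147 -2.569
v -1.219 0.079 -3.9
v -0.404 0.419 -2.675
f 2 1 4
f 2 4 3
f 4 1 5
f 4 5 3
f 5 1 6
f 5 6 3
f 6 1 7
f 6 7 3
f 7 1 8
f 7 8 3
f 8 1 9
f 8 9 3
f 9 1 10
f 9 10 3
f 10 1 2
f 10 2 3
f 12 11 15
f 12 15 13
f 13 15 16
f 13 16 14
f 15 11 17
f 15 17 16
f 16 17 18
f 16 18 14
f 17 11 19
f 17 19 18
f 18 19 20
f 18 20 14
f 19 11 21
f 19 21 20
f 20 21 22
f 20 22 14
f 21 11 23
f 21 23 22
f 22 23 24
f 22 24 14
f 23 11 25
f 23 25 24
f 24 25 26
f 24 26 14
f 25 11 27
f 25 27 26
f 26 27 28
f 26 28 14
f 27 11 29
f 27 29 28
f 28 29 30
f 28 30 14
f 29 11 31
f 29 31 30
f 30 31 32
f 30 32 14
f 31 11 33
f 31 33 32
f 32 33 34
f 32 34 14
f 33 11 35
f 33 35 34
f 34 35 36
f 34 36 14
f 35 11 12
f 35 12 36
f 36 12 13
f 36 13 14



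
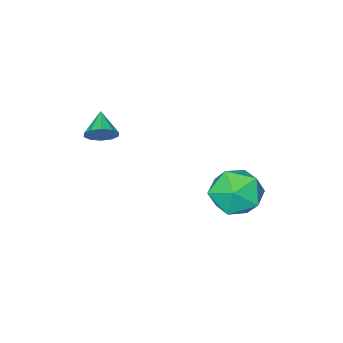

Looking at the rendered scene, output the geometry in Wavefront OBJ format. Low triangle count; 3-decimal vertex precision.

v -0.292 -0.623 -1.34
v 0.183 -0.621 -0.868
v -0.888 -1.417 -0.74
v -0.099 -0.335 -0.767
v -0.454 -0.158 -0.886
v -0.748 -0.159 -1.178
v -0.867 -0.337 -1.532
v -0.767 -0.624 -1.813
v -0.486 -0.911 -1.913
v -0.131 -1.088 -1.795
v 0.163 -1.087 -1.503
v 0.282 -0.909 -1.149
v -3.648 4.139 -2.639
v -3.234 4.704 -3.586
v -3.106 2.476 -3.394
v -2.692 3.041 -4.341
v -2.153 3.161 -3.301
v -2.488 4.189 -2.834
v -3.852 2.991 -4.146
v -4.187 4.019 -3.679
v -3.361 3.994 -4.517
v -2.31 4.1 -3.995
v -4.03 3.08 -2.985
v -2.979 3.186 -2.463
f 2 1 4
f 2 4 3
f 4 1 5
f 4 5 3
f 5 1 6
f 5 6 3
f 6 1 7
f 6 7 3
f 7 1 8
f 7 8 3
f 8 1 9
f 8 9 3
f 9 1 10
f 9 10 3
f 10 1 11
f 10 11 3
f 11 1 12
f 11 12 3
f 12 1 2
f 12 2 3
f 13 24 18
f 13 18 14
f 13 14 20
f 13 20 23
f 13 23 24
f 14 18 22
f 18 24 17
f 24 23 15
f 23 20 19
f 20 14 21
f 16 22 17
f 16 17 15
f 16 15 19
f 16 19 21
f 16 21 22
f 17 22 18
f 15 17 24
f 19 15 23
f 21 19 20
f 22 21 14



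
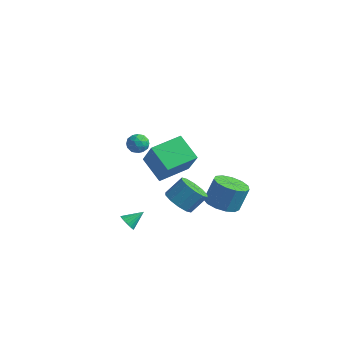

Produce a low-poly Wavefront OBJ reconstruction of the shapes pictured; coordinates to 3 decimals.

v -3.32 0.161 0.03
v -2.694 0.342 0.054
v -3.026 -0.822 -0.214
v -2.4 -0.641 -0.19
v -2.753 -0.666 0.357
v -2.935 -0.059 0.508
v -2.785 -0.421 -0.668
v -2.967 0.186 -0.517
v -2.364 -0.018 -0.378
v -2.344 -0.169 0.256
v -3.376 -0.311 -0.416
v -3.356 -0.462 0.218
v -3.033 0.338 0.064
v -2.687 -0.818 -0.224
v -2.895 -0.833 0.098
v -2.527 -0.726 0.112
v -3.174 0.102 0.331
v -2.806 0.209 0.344
v -2.841 -0.384 0.523
v -2.914 -0.689 -0.504
v -2.546 -0.582 -0.491
v -3.193 0.246 -0.272
v -2.825 0.353 -0.258
v -2.879 -0.096 -0.683
v -2.471 0.233 -0.176
v -2.298 -0.345 -0.32
v -2.525 -0.216 -0.601
v -2.631 0.141 -0.512
v -2.459 0.144 0.196
v -2.286 -0.434 0.052
v -2.494 -0.449 0.374
v -2.6 -0.092 0.463
v -2.265 -0.068 -0.058
v -3.434 -0.046 -0.212
v -3.261 -0.624 -0.356
v -3.12 -0.388 -0.623
v -3.226 -0.031 -0.534
v -3.422 -0.135 0.16
v -3.249 -0.713 0.016
v -3.089 -0.621 0.352
v -3.195 -0.264 0.441
v -3.455 -0.412 -0.102
v 2.75 -4.207 0.266
v 3.238 -4.845 0.573
v 3.678 -4.092 1.441
v 3.19 -3.453 1.134
v 3.52 -4.585 0.205
v 3.959 -3.832 1.073
v 3.508 -4.181 -0.14
v 3.947 -3.428 0.728
v 3.206 -3.786 -0.33
v 3.646 -3.033 0.538
v 2.731 -3.552 -0.292
v 3.17 -2.799 0.576
v 2.262 -3.568 -0.041
v 2.702 -2.815 0.827
v 1.981 -3.828 0.327
v 2.42 -3.075 1.195
v 1.993 -4.232 0.672
v 2.432 -3.479 1.54
v 2.294 -4.627 0.862
v 2.734 -3.874 1.73
v 2.77 -4.861 0.824
v 3.209 -4.108 1.692
v -1.153 -3.345 -3.699
v -0.717 -3.649 -3.609
v -0.707 -2.535 -3.121
v -0.662 -3.544 -3.8
v -0.692 -3.404 -3.973
v -0.802 -3.254 -4.098
v -0.973 -3.119 -4.155
v -1.175 -3.024 -4.132
v -1.373 -2.984 -4.035
v -1.533 -3.006 -3.879
v -1.628 -3.087 -3.692
v -1.641 -3.213 -3.507
v -1.569 -3.361 -3.354
v -1.425 -3.507 -3.261
v -1.235 -3.624 -3.244
v -1.03 -3.693 -3.305
v -0.847 -3.702 -3.434
v 0.556 -4.156 2.469
v 1.464 -4.661 3.988
v 1.117 -2.532 2.673
v 2.025 -3.037 4.192
v 1.815 -4.483 1.608
v 2.723 -4.988 3.127
v 2.376 -2.859 1.812
v 3.284 -3.364 3.331
v 1.386 1.363 -3.924
v 2.288 1.689 -4.207
v 2.516 2.263 -2.819
v 1.614 1.937 -2.536
v 1.926 2.106 -4.32
v 2.154 2.68 -2.931
v 1.392 2.287 -4.307
v 1.62 2.861 -2.919
v 0.857 2.174 -4.173
v 1.085 2.748 -2.784
v 0.489 1.804 -3.959
v 0.717 2.378 -2.571
v 0.406 1.294 -3.735
v 0.635 1.868 -2.346
v 0.635 0.806 -3.571
v 0.863 1.38 -2.182
v 1.101 0.494 -3.519
v 1.33 1.069 -2.13
v 1.658 0.459 -3.595
v 1.887 1.033 -2.207
v 2.129 0.71 -3.777
v 2.357 1.284 -2.388
v 2.364 1.169 -4.005
v 2.592 1.743 -2.616
f 1 38 17
f 38 12 41
f 17 41 6
f 38 41 17
f 1 17 13
f 17 6 18
f 13 18 2
f 17 18 13
f 1 13 22
f 13 2 23
f 22 23 8
f 13 23 22
f 1 22 34
f 22 8 37
f 34 37 11
f 22 37 34
f 1 34 38
f 34 11 42
f 38 42 12
f 34 42 38
f 2 18 29
f 18 6 32
f 29 32 10
f 18 32 29
f 6 41 19
f 41 12 40
f 19 40 5
f 41 40 19
f 12 42 39
f 42 11 35
f 39 35 3
f 42 35 39
f 11 37 36
f 37 8 24
f 36 24 7
f 37 24 36
f 8 23 28
f 23 2 25
f 28 25 9
f 23 25 28
f 4 30 16
f 30 10 31
f 16 31 5
f 30 31 16
f 4 16 14
f 16 5 15
f 14 15 3
f 16 15 14
f 4 14 21
f 14 3 20
f 21 20 7
f 14 20 21
f 4 21 26
f 21 7 27
f 26 27 9
f 21 27 26
f 4 26 30
f 26 9 33
f 30 33 10
f 26 33 30
f 5 31 19
f 31 10 32
f 19 32 6
f 31 32 19
f 3 15 39
f 15 5 40
f 39 40 12
f 15 40 39
f 7 20 36
f 20 3 35
f 36 35 11
f 20 35 36
f 9 27 28
f 27 7 24
f 28 24 8
f 27 24 28
f 10 33 29
f 33 9 25
f 29 25 2
f 33 25 29
f 44 43 47
f 44 47 45
f 45 47 48
f 45 48 46
f 47 43 49
f 47 49 48
f 48 49 50
f 48 50 46
f 49 43 51
f 49 51 50
f 50 51 52
f 50 52 46
f 51 43 53
f 51 53 52
f 52 53 54
f 52 54 46
f 53 43 55
f 53 55 54
f 54 55 56
f 54 56 46
f 55 43 57
f 55 57 56
f 56 57 58
f 56 58 46
f 57 43 59
f 57 59 58
f 58 59 60
f 58 60 46
f 59 43 61
f 59 61 60
f 60 61 62
f 60 62 46
f 61 43 63
f 61 63 62
f 62 63 64
f 62 64 46
f 63 43 44
f 63 44 64
f 64 44 45
f 64 45 46
f 66 65 68
f 66 68 67
f 68 65 69
f 68 69 67
f 69 65 70
f 69 70 67
f 70 65 71
f 70 71 67
f 71 65 72
f 71 72 67
f 72 65 73
f 72 73 67
f 73 65 74
f 73 74 67
f 74 65 75
f 74 75 67
f 75 65 76
f 75 76 67
f 76 65 77
f 76 77 67
f 77 65 78
f 77 78 67
f 78 65 79
f 78 79 67
f 79 65 80
f 79 80 67
f 80 65 81
f 80 81 67
f 81 65 66
f 81 66 67
f 83 85 82
f 86 83 82
f 82 85 84
f 84 86 82
f 83 89 85
f 87 83 86
f 87 89 83
f 85 89 84
f 88 86 84
f 84 89 88
f 88 87 86
f 89 87 88
f 91 90 94
f 91 94 92
f 92 94 95
f 92 95 93
f 94 90 96
f 94 96 95
f 95 96 97
f 95 97 93
f 96 90 98
f 96 98 97
f 97 98 99
f 97 99 93
f 98 90 100
f 98 100 99
f 99 100 101
f 99 101 93
f 100 90 102
f 100 102 101
f 101 102 103
f 101 103 93
f 102 90 104
f 102 104 103
f 103 104 105
f 103 105 93
f 104 90 106
f 104 106 105
f 105 106 107
f 105 107 93
f 106 90 108
f 106 108 107
f 107 108 109
f 107 109 93
f 108 90 110
f 108 110 109
f 109 110 111
f 109 111 93
f 110 90 112
f 110 112 111
f 111 112 113
f 111 113 93
f 112 90 91
f 112 91 113
f 113 91 92
f 113 92 93



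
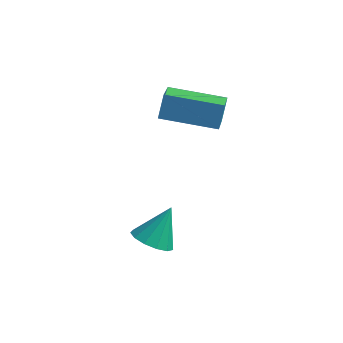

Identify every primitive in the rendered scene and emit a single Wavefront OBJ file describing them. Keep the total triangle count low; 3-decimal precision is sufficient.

v 1.821 -3.161 -1.289
v 2.569 -3.174 -1.508
v 2.179 -2.359 -0.111
v 2.392 -2.819 -1.696
v 2.033 -2.572 -1.755
v 1.607 -2.512 -1.666
v 1.249 -2.658 -1.457
v 1.072 -2.964 -1.196
v 1.133 -3.332 -0.964
v 1.412 -3.646 -0.835
v 1.821 -3.806 -0.851
v 2.23 -3.761 -1.006
v 2.509 -3.526 -1.251
v 1.089 -0.826 2.913
v 1.097 -0.343 3.754
v 0.754 0.345 2.243
v 0.761 0.828 3.084
v 3.059 -0.408 2.656
v 3.066 0.075 3.497
v 2.723 0.763 1.986
v 2.731 1.246 2.827
f 2 1 4
f 2 4 3
f 4 1 5
f 4 5 3
f 5 1 6
f 5 6 3
f 6 1 7
f 6 7 3
f 7 1 8
f 7 8 3
f 8 1 9
f 8 9 3
f 9 1 10
f 9 10 3
f 10 1 11
f 10 11 3
f 11 1 12
f 11 12 3
f 12 1 13
f 12 13 3
f 13 1 2
f 13 2 3
f 15 17 14
f 18 15 14
f 14 17 16
f 16 18 14
f 15 21 17
f 19 15 18
f 19 21 15
f 17 21 16
f 20 18 16
f 16 21 20
f 20 19 18
f 21 19 20



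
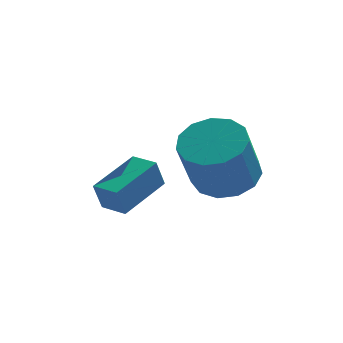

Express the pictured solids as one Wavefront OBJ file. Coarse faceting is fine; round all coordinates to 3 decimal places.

v -4.392 3.419 -0.366
v -4.628 3.303 0.557
v -3.276 4.665 0.075
v -3.511 4.549 0.998
v -3.749 2.811 -0.278
v -3.984 2.695 0.645
v -2.632 4.057 0.163
v -2.868 3.941 1.086
v -1.05 1.89 1.813
v -0.178 2.182 2.151
v -0.597 1.522 3.805
v -1.47 1.23 3.467
v -0.525 2.604 2.231
v -0.945 1.943 3.885
v -1.039 2.799 2.179
v -1.458 2.139 3.833
v -1.556 2.706 2.01
v -1.976 2.045 3.665
v -1.913 2.354 1.779
v -2.333 1.693 3.433
v -1.996 1.854 1.559
v -2.416 1.193 3.213
v -1.779 1.366 1.419
v -2.198 0.705 3.073
v -1.33 1.045 1.404
v -1.749 0.384 3.058
v -0.792 0.992 1.519
v -1.212 0.331 3.174
v -0.337 1.224 1.728
v -0.756 0.563 3.382
v -0.108 1.668 1.963
v -0.527 1.007 3.617
f 2 4 1
f 5 2 1
f 1 4 3
f 3 5 1
f 2 8 4
f 6 2 5
f 6 8 2
f 4 8 3
f 7 5 3
f 3 8 7
f 7 6 5
f 8 6 7
f 10 9 13
f 10 13 11
f 11 13 14
f 11 14 12
f 13 9 15
f 13 15 14
f 14 15 16
f 14 16 12
f 15 9 17
f 15 17 16
f 16 17 18
f 16 18 12
f 17 9 19
f 17 19 18
f 18 19 20
f 18 20 12
f 19 9 21
f 19 21 20
f 20 21 22
f 20 22 12
f 21 9 23
f 21 23 22
f 22 23 24
f 22 24 12
f 23 9 25
f 23 25 24
f 24 25 26
f 24 26 12
f 25 9 27
f 25 27 26
f 26 27 28
f 26 28 12
f 27 9 29
f 27 29 28
f 28 29 30
f 28 30 12
f 29 9 31
f 29 31 30
f 30 31 32
f 30 32 12
f 31 9 10
f 31 10 32
f 32 10 11
f 32 11 12



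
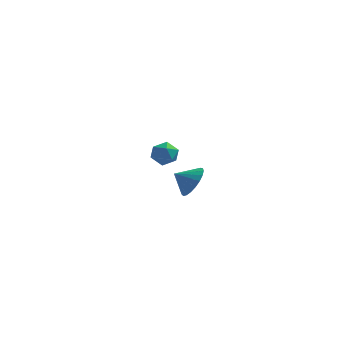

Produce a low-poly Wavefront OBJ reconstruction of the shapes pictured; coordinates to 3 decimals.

v 4.02 -3.216 2.809
v 4.615 -3.609 3.538
v 3.12 -3.464 3.411
v 4.584 -3.203 3.659
v 4.455 -2.8 3.633
v 4.251 -2.469 3.464
v 4.007 -2.267 3.182
v 3.765 -2.229 2.836
v 3.567 -2.361 2.485
v 3.447 -2.642 2.19
v 3.427 -3.022 2.003
v 3.508 -3.435 1.954
v 3.679 -3.81 2.054
v 3.908 -4.083 2.284
v 4.156 -4.206 2.605
v 4.381 -4.158 2.962
v 4.544 -3.946 3.292
v 0.141 3.697 0.737
v 0.69 4.283 0.394
v 1.11 3.357 1.706
v 1.659 3.943 1.363
v 0.941 4.209 1.782
v 0.342 4.42 1.183
v 1.458 3.22 0.917
v 0.859 3.431 0.318
v 1.504 3.989 0.506
v 1.184 4.6 1.04
v 0.616 3.04 1.06
v 0.296 3.651 1.594
f 2 1 4
f 2 4 3
f 4 1 5
f 4 5 3
f 5 1 6
f 5 6 3
f 6 1 7
f 6 7 3
f 7 1 8
f 7 8 3
f 8 1 9
f 8 9 3
f 9 1 10
f 9 10 3
f 10 1 11
f 10 11 3
f 11 1 12
f 11 12 3
f 12 1 13
f 12 13 3
f 13 1 14
f 13 14 3
f 14 1 15
f 14 15 3
f 15 1 16
f 15 16 3
f 16 1 17
f 16 17 3
f 17 1 2
f 17 2 3
f 18 29 23
f 18 23 19
f 18 19 25
f 18 25 28
f 18 28 29
f 19 23 27
f 23 29 22
f 29 28 20
f 28 25 24
f 25 19 26
f 21 27 22
f 21 22 20
f 21 20 24
f 21 24 26
f 21 26 27
f 22 27 23
f 20 22 29
f 24 20 28
f 26 24 25
f 27 26 19



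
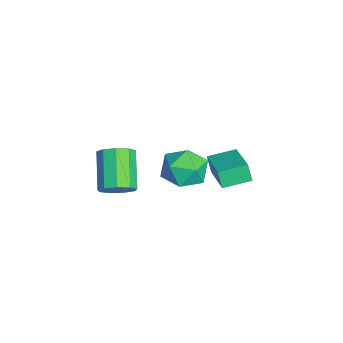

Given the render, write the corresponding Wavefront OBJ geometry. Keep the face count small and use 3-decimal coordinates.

v -0.508 -0.624 2.267
v -0.053 -0.262 1.365
v 0.933 -1.518 2.635
v 1.388 -1.156 1.733
v 1.199 -0.483 2.546
v 0.309 0.07 2.319
v 0.571 -1.85 1.681
v -0.319 -1.297 1.454
v 0.614 -1.02 1.003
v 1.002 -0.175 1.538
v -0.122 -1.605 2.462
v 0.266 -0.76 2.997
v 1.391 -3.607 1.717
v 1.729 -4.136 2.196
v 0.247 -4.083 3.301
v -0.091 -3.553 2.823
v 1.862 -3.636 2.351
v 0.38 -3.583 3.456
v 1.775 -3.122 2.209
v 0.293 -3.069 3.314
v 1.508 -2.835 1.837
v 0.026 -2.781 2.943
v 1.187 -2.908 1.409
v -0.296 -2.855 2.515
v 0.961 -3.309 1.126
v -0.522 -3.256 2.231
v 0.936 -3.849 1.119
v -0.546 -3.796 2.224
v 1.125 -4.275 1.392
v -0.358 -4.222 2.497
v 1.438 -4.389 1.817
v -0.045 -4.336 2.923
v -4.515 0.758 -3.01
v -4.804 0.584 -2.165
v -4.75 2.063 -2.824
v -5.04 1.89 -1.979
v -2.54 1.01 -2.281
v -2.83 0.837 -1.436
v -2.776 2.316 -2.095
v -3.065 2.142 -1.25
f 1 12 6
f 1 6 2
f 1 2 8
f 1 8 11
f 1 11 12
f 2 6 10
f 6 12 5
f 12 11 3
f 11 8 7
f 8 2 9
f 4 10 5
f 4 5 3
f 4 3 7
f 4 7 9
f 4 9 10
f 5 10 6
f 3 5 12
f 7 3 11
f 9 7 8
f 10 9 2
f 14 13 17
f 14 17 15
f 15 17 18
f 15 18 16
f 17 13 19
f 17 19 18
f 18 19 20
f 18 20 16
f 19 13 21
f 19 21 20
f 20 21 22
f 20 22 16
f 21 13 23
f 21 23 22
f 22 23 24
f 22 24 16
f 23 13 25
f 23 25 24
f 24 25 26
f 24 26 16
f 25 13 27
f 25 27 26
f 26 27 28
f 26 28 16
f 27 13 29
f 27 29 28
f 28 29 30
f 28 30 16
f 29 13 31
f 29 31 30
f 30 31 32
f 30 32 16
f 31 13 14
f 31 14 32
f 32 14 15
f 32 15 16
f 34 36 33
f 37 34 33
f 33 36 35
f 35 37 33
f 34 40 36
f 38 34 37
f 38 40 34
f 36 40 35
f 39 37 35
f 35 40 39
f 39 38 37
f 40 38 39



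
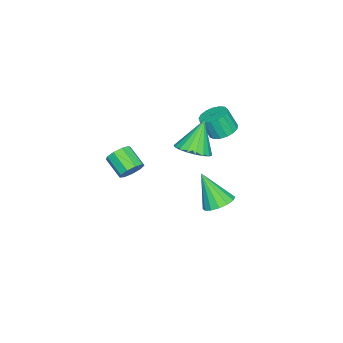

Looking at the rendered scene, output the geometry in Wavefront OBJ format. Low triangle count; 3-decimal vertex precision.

v -1.946 -0.396 1.17
v -1.36 -0.88 0.888
v -1.228 -1.407 2.069
v -1.814 -0.924 2.35
v -1.17 -0.564 1.008
v -1.038 -1.091 2.189
v -1.158 -0.209 1.165
v -1.026 -0.737 2.346
v -1.326 0.102 1.323
v -1.194 -0.426 2.504
v -1.636 0.299 1.446
v -1.504 -0.228 2.627
v -2.018 0.337 1.505
v -1.885 -0.19 2.686
v -2.382 0.207 1.488
v -2.25 -0.32 2.669
v -2.647 -0.061 1.398
v -2.515 -0.589 2.579
v -2.751 -0.406 1.255
v -2.619 -0.934 2.436
v -2.671 -0.749 1.093
v -2.539 -1.277 2.274
v -2.425 -1.011 0.948
v -2.293 -1.539 2.129
v -2.069 -1.132 0.854
v -1.937 -1.66 2.035
v -1.685 -1.085 0.833
v -1.552 -1.612 2.013
v 2.045 -0.292 2.499
v 2.818 -0.658 2.976
v 1.095 -0.108 4.181
v 2.899 -0.229 2.974
v 2.811 0.187 2.879
v 2.57 0.508 2.708
v 2.226 0.671 2.496
v 1.846 0.643 2.285
v 1.505 0.43 2.115
v 1.271 0.074 2.022
v 1.19 -0.354 2.024
v 1.278 -0.77 2.119
v 1.519 -1.092 2.29
v 1.863 -1.255 2.502
v 2.244 -1.227 2.713
v 2.584 -1.014 2.883
v 4.033 -2.634 1.585
v 4.585 -2.614 2.032
v 4.078 -3.605 2.702
v 3.527 -3.626 2.255
v 4.23 -2.324 2.192
v 3.723 -3.316 2.863
v 3.783 -2.179 2.069
v 3.276 -3.171 2.739
v 3.453 -2.247 1.719
v 2.946 -3.239 2.389
v 3.395 -2.496 1.306
v 2.888 -3.488 1.976
v 3.636 -2.81 1.024
v 3.129 -3.802 1.694
v 4.062 -3.041 1.004
v 3.555 -4.033 1.674
v 4.475 -3.082 1.256
v 3.968 -4.074 1.926
v 4.682 -2.913 1.662
v 4.175 -3.905 2.332
v -0.922 -0.144 -3.753
v -0.487 0.525 -3.295
v -1.138 -1.256 -1.927
v -0.948 0.643 -3.277
v -1.402 0.551 -3.388
v -1.727 0.272 -3.596
v -1.837 -0.118 -3.846
v -1.701 -0.515 -4.072
v -1.356 -0.812 -4.212
v -0.896 -0.93 -4.23
v -0.442 -0.838 -4.119
v -0.116 -0.559 -3.911
v -0.007 -0.17 -3.661
v -0.142 0.227 -3.435
f 2 1 5
f 2 5 3
f 3 5 6
f 3 6 4
f 5 1 7
f 5 7 6
f 6 7 8
f 6 8 4
f 7 1 9
f 7 9 8
f 8 9 10
f 8 10 4
f 9 1 11
f 9 11 10
f 10 11 12
f 10 12 4
f 11 1 13
f 11 13 12
f 12 13 14
f 12 14 4
f 13 1 15
f 13 15 14
f 14 15 16
f 14 16 4
f 15 1 17
f 15 17 16
f 16 17 18
f 16 18 4
f 17 1 19
f 17 19 18
f 18 19 20
f 18 20 4
f 19 1 21
f 19 21 20
f 20 21 22
f 20 22 4
f 21 1 23
f 21 23 22
f 22 23 24
f 22 24 4
f 23 1 25
f 23 25 24
f 24 25 26
f 24 26 4
f 25 1 27
f 25 27 26
f 26 27 28
f 26 28 4
f 27 1 2
f 27 2 28
f 28 2 3
f 28 3 4
f 30 29 32
f 30 32 31
f 32 29 33
f 32 33 31
f 33 29 34
f 33 34 31
f 34 29 35
f 34 35 31
f 35 29 36
f 35 36 31
f 36 29 37
f 36 37 31
f 37 29 38
f 37 38 31
f 38 29 39
f 38 39 31
f 39 29 40
f 39 40 31
f 40 29 41
f 40 41 31
f 41 29 42
f 41 42 31
f 42 29 43
f 42 43 31
f 43 29 44
f 43 44 31
f 44 29 30
f 44 30 31
f 46 45 49
f 46 49 47
f 47 49 50
f 47 50 48
f 49 45 51
f 49 51 50
f 50 51 52
f 50 52 48
f 51 45 53
f 51 53 52
f 52 53 54
f 52 54 48
f 53 45 55
f 53 55 54
f 54 55 56
f 54 56 48
f 55 45 57
f 55 57 56
f 56 57 58
f 56 58 48
f 57 45 59
f 57 59 58
f 58 59 60
f 58 60 48
f 59 45 61
f 59 61 60
f 60 61 62
f 60 62 48
f 61 45 63
f 61 63 62
f 62 63 64
f 62 64 48
f 63 45 46
f 63 46 64
f 64 46 47
f 64 47 48
f 66 65 68
f 66 68 67
f 68 65 69
f 68 69 67
f 69 65 70
f 69 70 67
f 70 65 71
f 70 71 67
f 71 65 72
f 71 72 67
f 72 65 73
f 72 73 67
f 73 65 74
f 73 74 67
f 74 65 75
f 74 75 67
f 75 65 76
f 75 76 67
f 76 65 77
f 76 77 67
f 77 65 78
f 77 78 67
f 78 65 66
f 78 66 67



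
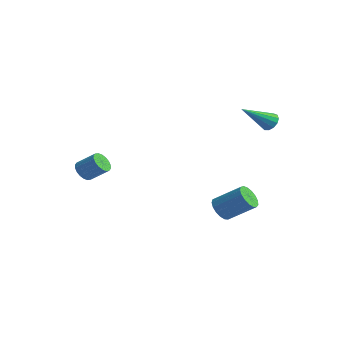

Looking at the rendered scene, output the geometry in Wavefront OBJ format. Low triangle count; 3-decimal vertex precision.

v 1.251 2.965 -3.119
v 1.759 2.721 -3.516
v 2.858 3.45 -2.558
v 2.349 3.695 -2.161
v 1.685 3.012 -3.653
v 2.784 3.742 -2.695
v 1.512 3.292 -3.668
v 2.61 4.022 -2.709
v 1.278 3.498 -3.556
v 2.377 4.228 -2.598
v 1.039 3.581 -3.345
v 2.137 4.311 -2.387
v 0.847 3.524 -3.082
v 1.946 4.254 -2.124
v 0.749 3.338 -2.828
v 1.847 4.068 -1.869
v 0.765 3.067 -2.64
v 1.863 3.797 -1.682
v 0.893 2.772 -2.562
v 1.991 3.502 -1.604
v 1.102 2.522 -2.611
v 2.201 3.252 -1.653
v 1.346 2.373 -2.777
v 2.444 3.103 -1.819
v 1.568 2.36 -3.022
v 2.666 3.09 -2.063
v 1.717 2.485 -3.288
v 2.815 3.215 -2.33
v 3.356 3.947 2.792
v 3.771 4.066 3.1
v 2.984 2.513 3.848
v 3.537 4.211 3.215
v 3.246 4.273 3.195
v 2.989 4.231 3.048
v 2.849 4.099 2.82
v 2.87 3.919 2.582
v 3.046 3.748 2.412
v 3.32 3.64 2.362
v 3.605 3.63 2.448
v 3.812 3.72 2.644
v 3.874 3.883 2.887
v -1.992 -2.448 -0.15
v -1.656 -2.331 -0.607
v -0.892 -1.874 0.072
v -1.228 -1.992 0.53
v -1.801 -2.118 -0.587
v -1.037 -1.661 0.093
v -1.984 -1.971 -0.479
v -1.22 -1.514 0.2
v -2.169 -1.919 -0.307
v -1.405 -1.462 0.373
v -2.319 -1.971 -0.103
v -1.554 -1.514 0.576
v -2.404 -2.118 0.091
v -1.639 -1.661 0.771
v -2.407 -2.331 0.238
v -1.643 -1.874 0.917
v -2.328 -2.566 0.308
v -1.564 -2.109 0.987
v -2.183 -2.779 0.287
v -1.419 -2.322 0.967
v -2 -2.926 0.18
v -1.236 -2.469 0.859
v -1.815 -2.978 0.007
v -1.051 -2.521 0.687
v -1.666 -2.926 -0.196
v -0.901 -2.469 0.483
v -1.581 -2.779 -0.391
v -0.816 -2.322 0.289
v -1.577 -2.566 -0.537
v -0.813 -2.109 0.142
f 2 1 5
f 2 5 3
f 3 5 6
f 3 6 4
f 5 1 7
f 5 7 6
f 6 7 8
f 6 8 4
f 7 1 9
f 7 9 8
f 8 9 10
f 8 10 4
f 9 1 11
f 9 11 10
f 10 11 12
f 10 12 4
f 11 1 13
f 11 13 12
f 12 13 14
f 12 14 4
f 13 1 15
f 13 15 14
f 14 15 16
f 14 16 4
f 15 1 17
f 15 17 16
f 16 17 18
f 16 18 4
f 17 1 19
f 17 19 18
f 18 19 20
f 18 20 4
f 19 1 21
f 19 21 20
f 20 21 22
f 20 22 4
f 21 1 23
f 21 23 22
f 22 23 24
f 22 24 4
f 23 1 25
f 23 25 24
f 24 25 26
f 24 26 4
f 25 1 27
f 25 27 26
f 26 27 28
f 26 28 4
f 27 1 2
f 27 2 28
f 28 2 3
f 28 3 4
f 30 29 32
f 30 32 31
f 32 29 33
f 32 33 31
f 33 29 34
f 33 34 31
f 34 29 35
f 34 35 31
f 35 29 36
f 35 36 31
f 36 29 37
f 36 37 31
f 37 29 38
f 37 38 31
f 38 29 39
f 38 39 31
f 39 29 40
f 39 40 31
f 40 29 41
f 40 41 31
f 41 29 30
f 41 30 31
f 43 42 46
f 43 46 44
f 44 46 47
f 44 47 45
f 46 42 48
f 46 48 47
f 47 48 49
f 47 49 45
f 48 42 50
f 48 50 49
f 49 50 51
f 49 51 45
f 50 42 52
f 50 52 51
f 51 52 53
f 51 53 45
f 52 42 54
f 52 54 53
f 53 54 55
f 53 55 45
f 54 42 56
f 54 56 55
f 55 56 57
f 55 57 45
f 56 42 58
f 56 58 57
f 57 58 59
f 57 59 45
f 58 42 60
f 58 60 59
f 59 60 61
f 59 61 45
f 60 42 62
f 60 62 61
f 61 62 63
f 61 63 45
f 62 42 64
f 62 64 63
f 63 64 65
f 63 65 45
f 64 42 66
f 64 66 65
f 65 66 67
f 65 67 45
f 66 42 68
f 66 68 67
f 67 68 69
f 67 69 45
f 68 42 70
f 68 70 69
f 69 70 71
f 69 71 45
f 70 42 43
f 70 43 71
f 71 43 44
f 71 44 45

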